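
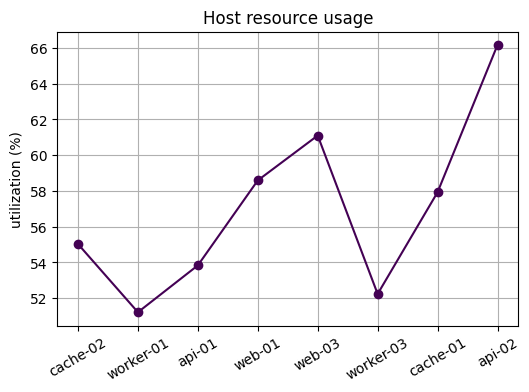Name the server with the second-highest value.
web-03

Top 3: api-02 ≈ 66, web-03 ≈ 62, web-01 ≈ 58.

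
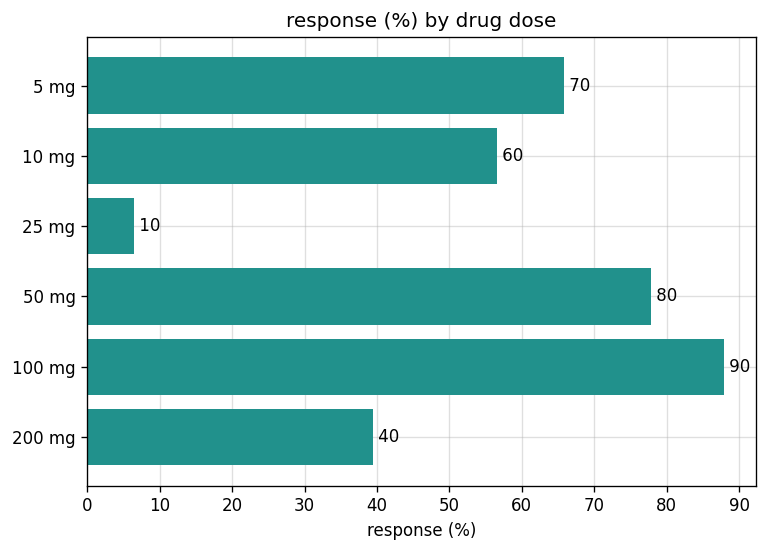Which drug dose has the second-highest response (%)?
50 mg

Top 3: 100 mg ≈ 90, 50 mg ≈ 80, 5 mg ≈ 70.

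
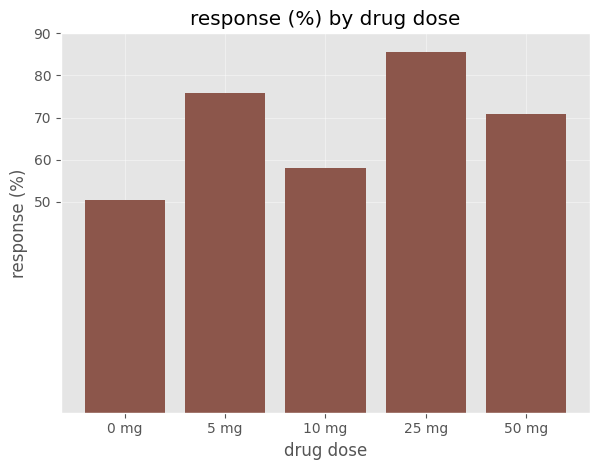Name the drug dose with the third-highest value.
50 mg

Top 4: 25 mg ≈ 90, 5 mg ≈ 80, 50 mg ≈ 70, 10 mg ≈ 60.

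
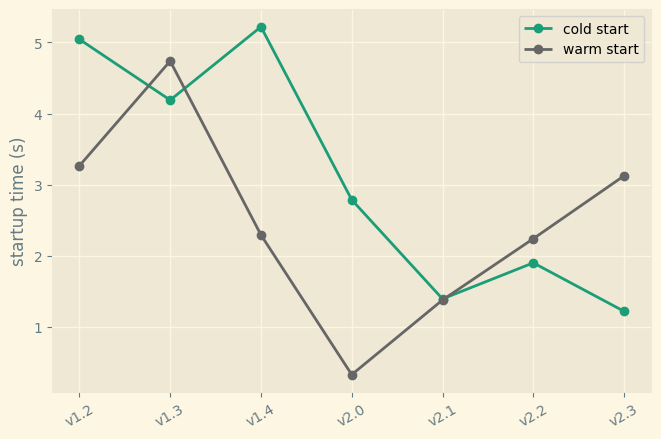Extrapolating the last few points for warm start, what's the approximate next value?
Last three: 1.5, 2.0, 3.0 → slope ≈ 0.75/step → next ≈ 3.75.

≈ 3.75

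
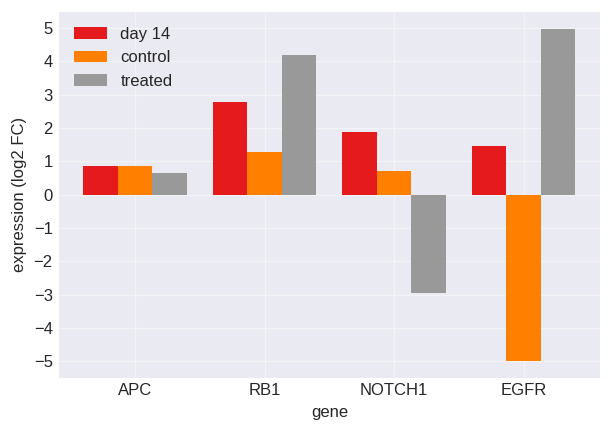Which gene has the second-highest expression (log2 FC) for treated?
RB1

Top 3 for treated: EGFR ≈ 5, RB1 ≈ 4, APC ≈ 1.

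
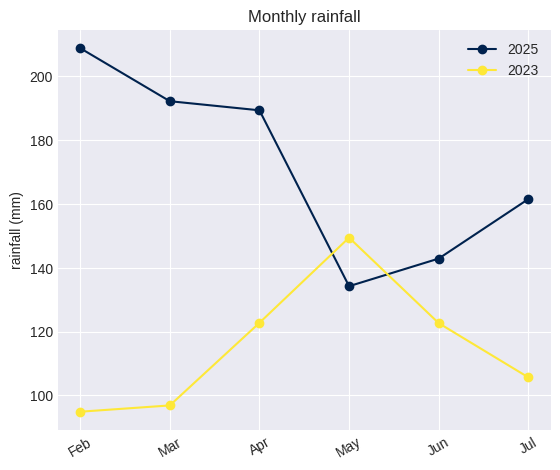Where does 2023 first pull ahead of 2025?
Apr: 2023 ≈ 120 vs 2025 ≈ 190 (not yet); May: 2023 ≈ 150 vs 2025 ≈ 130 (first crossover).

May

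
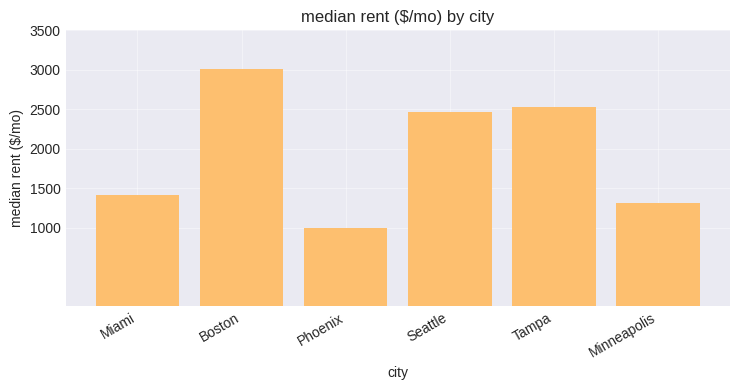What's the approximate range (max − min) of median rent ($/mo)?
≈ 2000

Max Boston ≈ 3000, min Phoenix ≈ 1000; range ≈ 2000.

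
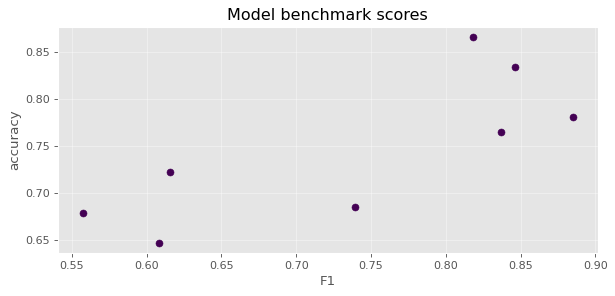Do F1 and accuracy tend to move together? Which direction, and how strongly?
Points are positively correlated; strong (|r| ≈ 0.8).

positive, strong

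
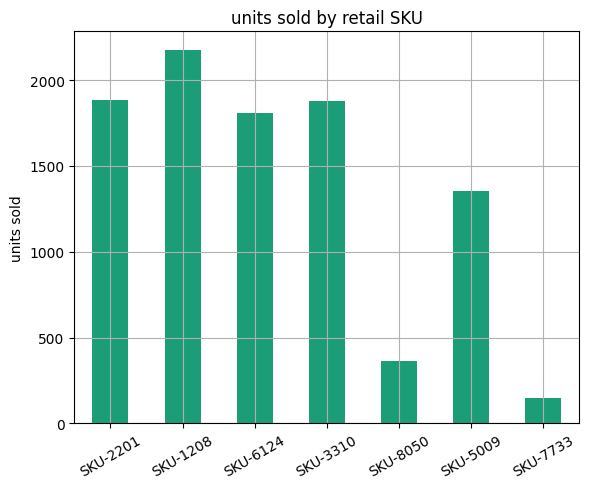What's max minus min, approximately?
Max SKU-1208 ≈ 2200, min SKU-7733 ≈ 200; range ≈ 2000.

≈ 2000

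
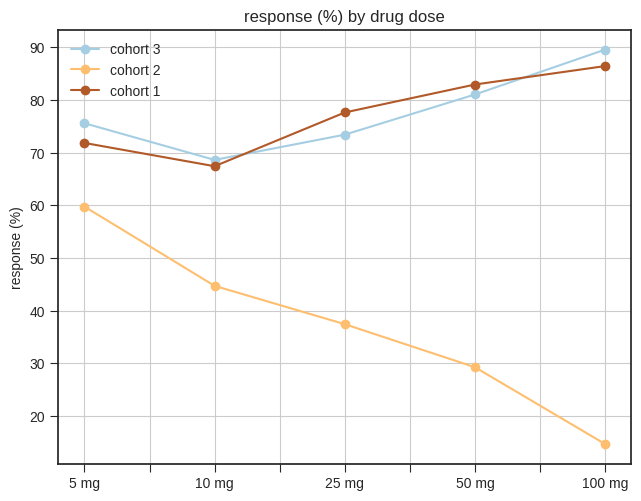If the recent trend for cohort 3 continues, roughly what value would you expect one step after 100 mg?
Last three: 70, 80, 90 → slope ≈ 10/step → next ≈ 100.

≈ 100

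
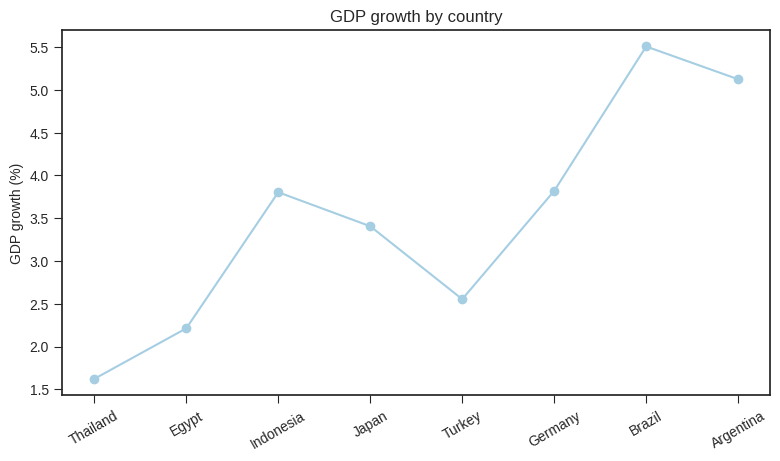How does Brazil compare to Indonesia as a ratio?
Brazil ≈ 5.5, Indonesia ≈ 4.0; 5.5/4.0 ≈ 1.38.

≈ 1.38×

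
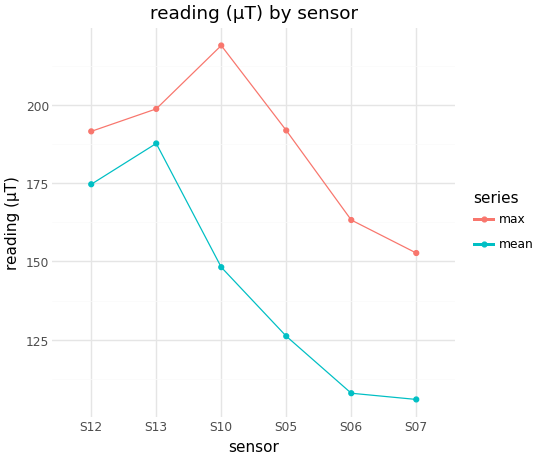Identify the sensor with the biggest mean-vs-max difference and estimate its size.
S10, ≈ 70 µT

S10: mean ≈ 150, max ≈ 220 → gap ≈ 70. Next-largest (S05) is only ≈ 60.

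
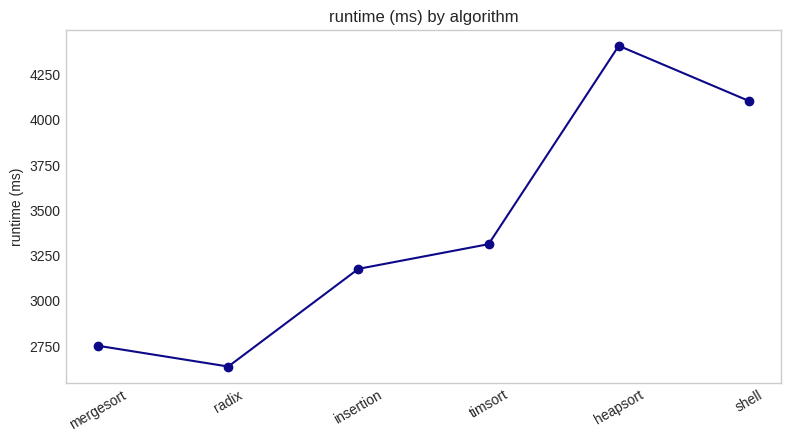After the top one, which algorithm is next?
Top 3: heapsort ≈ 4400, shell ≈ 4200, timsort ≈ 3400.

shell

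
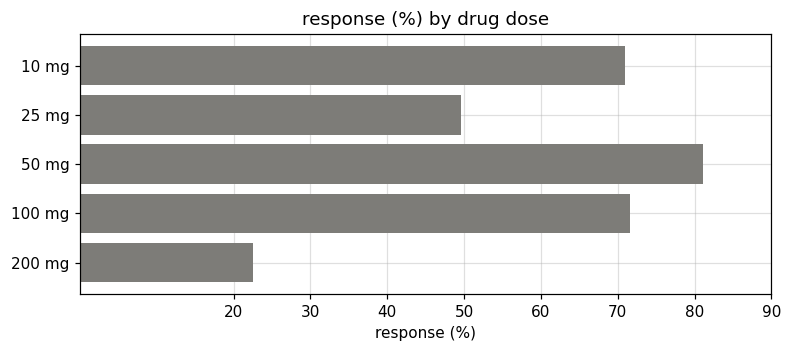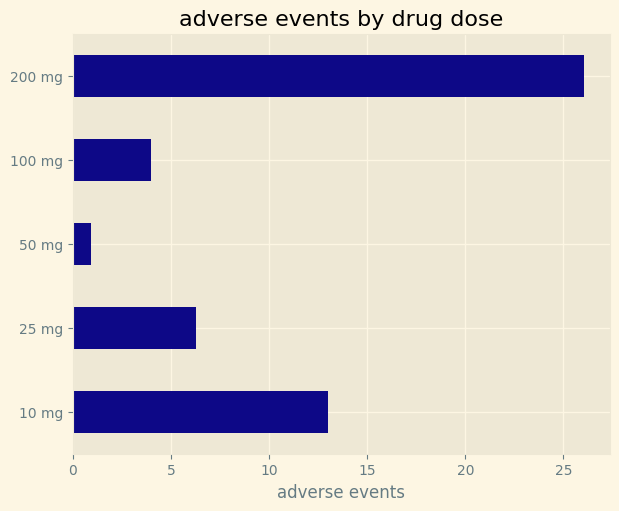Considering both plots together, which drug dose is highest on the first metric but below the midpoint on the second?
50 mg

Chart 2 median adverse events ≈ 5; below-median drug doses: 50 mg, 100 mg. Among those, 50 mg has the highest response (%) (≈ 80).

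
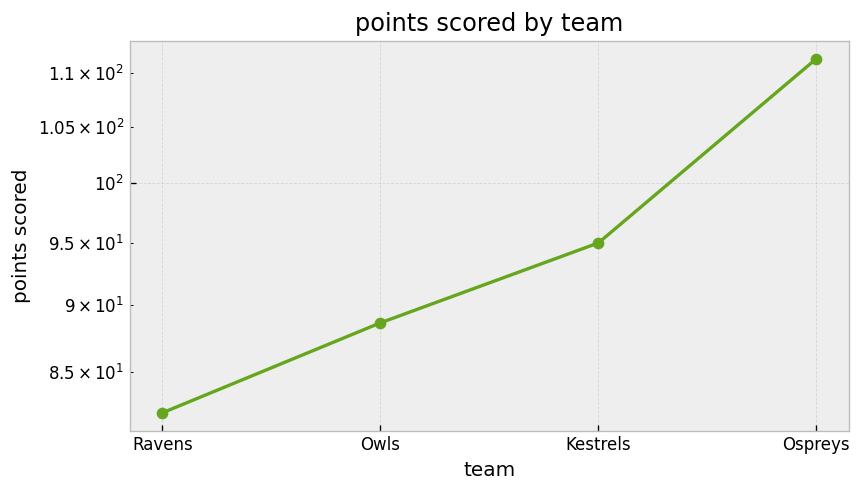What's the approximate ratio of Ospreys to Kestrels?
≈ 1.16×

Ospreys ≈ 110, Kestrels ≈ 95; 110/95 ≈ 1.16.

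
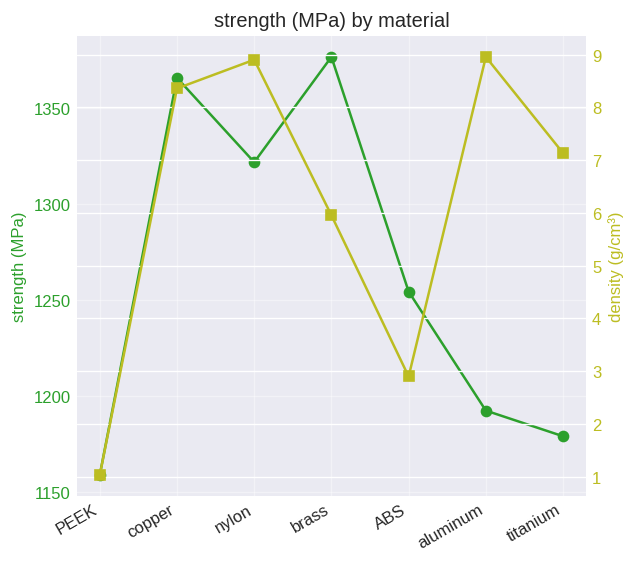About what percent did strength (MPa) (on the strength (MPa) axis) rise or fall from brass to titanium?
≈ -14.5%

brass ≈ 1380, titanium ≈ 1180; (1180 − 1380) / 1380 ≈ -14.5%.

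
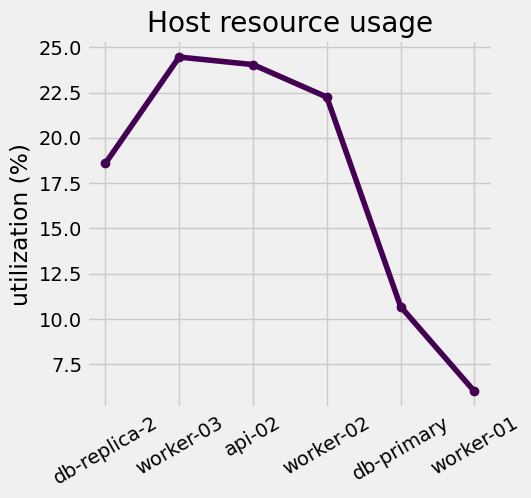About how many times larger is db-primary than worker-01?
db-primary ≈ 10, worker-01 ≈ 6; 10/6 ≈ 1.67.

≈ 1.67×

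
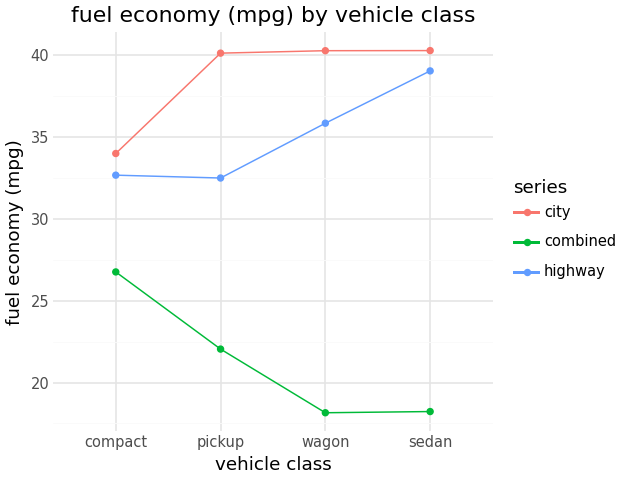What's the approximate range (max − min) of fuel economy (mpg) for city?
Max sedan ≈ 40, min compact ≈ 34; range ≈ 6.

≈ 6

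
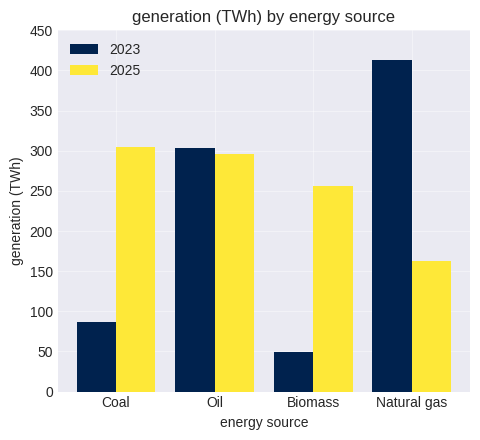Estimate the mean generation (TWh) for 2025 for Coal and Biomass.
≈ 275

(300 + 250) / 2 ≈ 275.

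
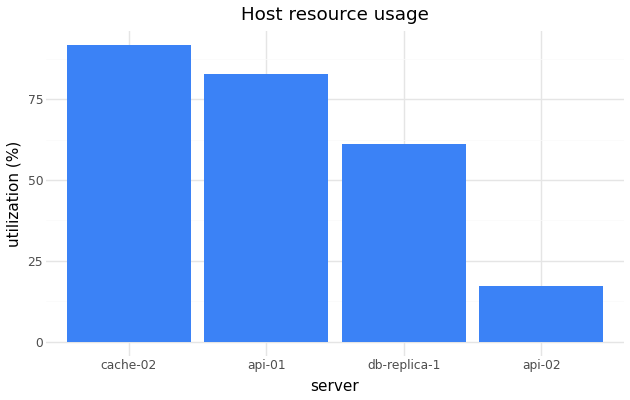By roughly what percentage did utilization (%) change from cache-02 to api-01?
≈ -11.1%

cache-02 ≈ 90, api-01 ≈ 80; (80 − 90) / 90 ≈ -11.1%.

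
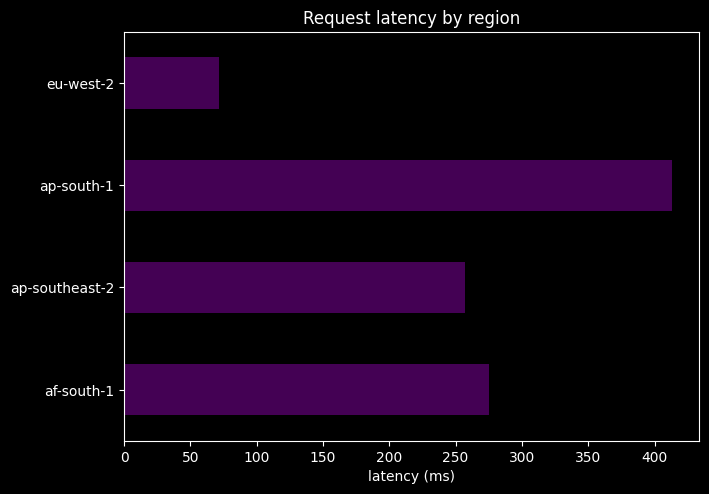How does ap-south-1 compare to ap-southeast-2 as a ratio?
≈ 1.6×

ap-south-1 ≈ 400, ap-southeast-2 ≈ 250; 400/250 ≈ 1.6.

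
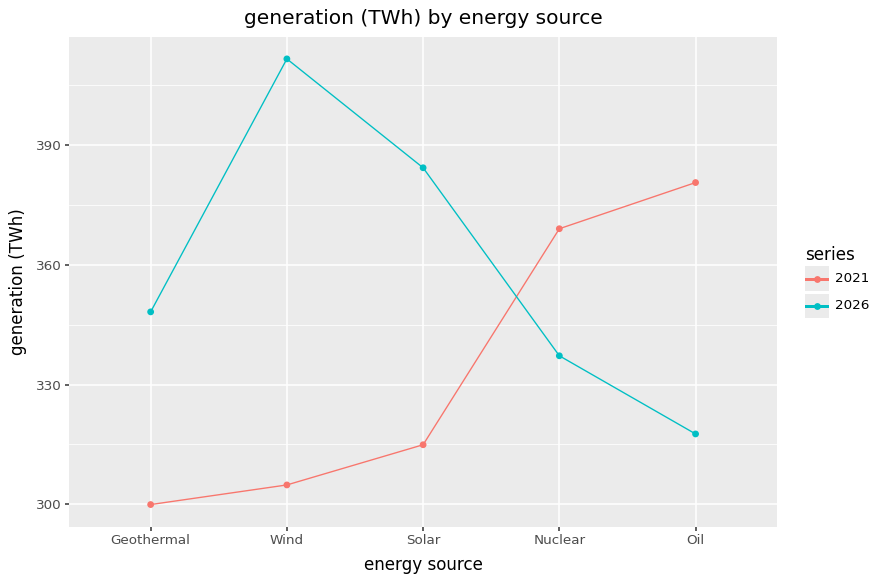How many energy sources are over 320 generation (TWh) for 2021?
2

Above 320: Nuclear, Oil.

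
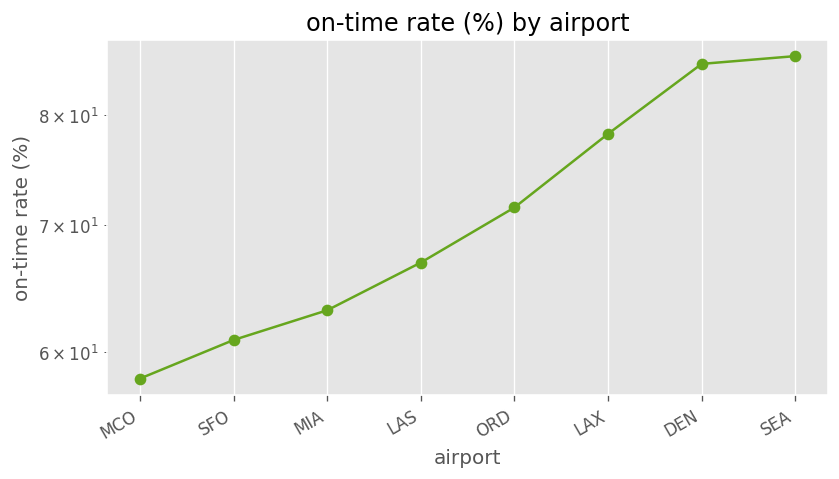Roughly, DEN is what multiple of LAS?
DEN ≈ 85, LAS ≈ 65; 85/65 ≈ 1.31.

≈ 1.31×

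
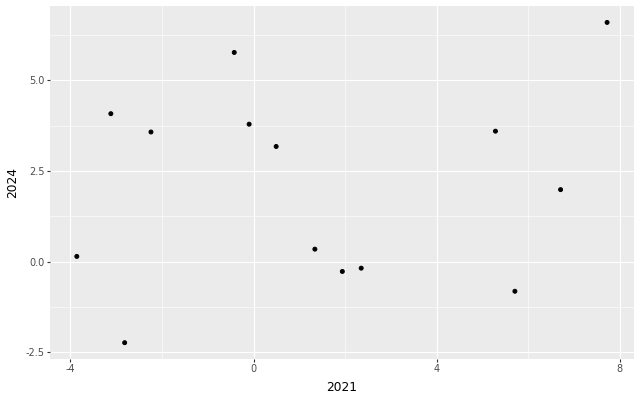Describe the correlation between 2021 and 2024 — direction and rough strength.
Points are roughly uncorrelated; weak (|r| ≈ 0.2).

no clear correlation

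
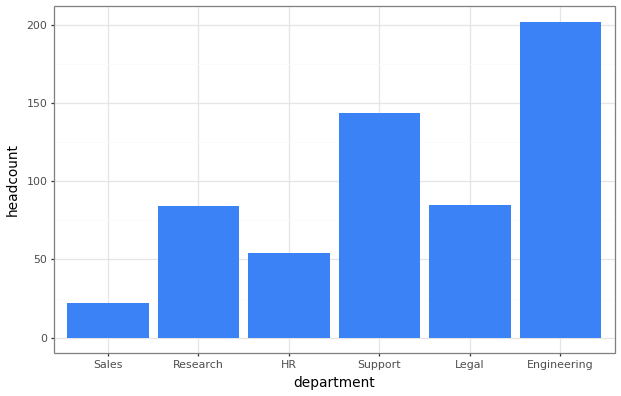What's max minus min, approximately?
≈ 180

Max Engineering ≈ 200, min Sales ≈ 20; range ≈ 180.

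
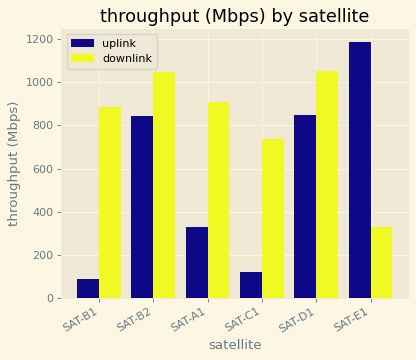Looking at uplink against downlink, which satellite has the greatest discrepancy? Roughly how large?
SAT-E1: uplink ≈ 1200, downlink ≈ 300 → gap ≈ 900. Next-largest (SAT-B1) is only ≈ 800.

SAT-E1, ≈ 900 Mbps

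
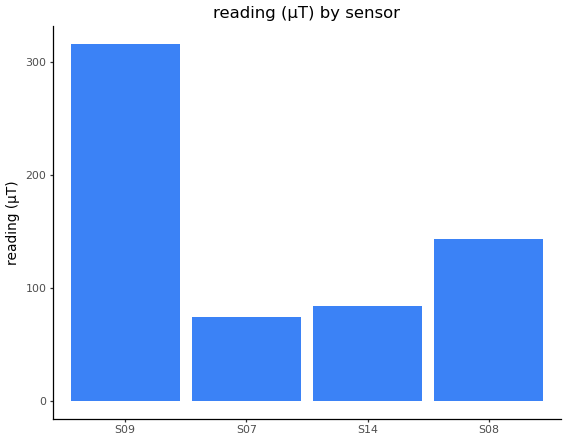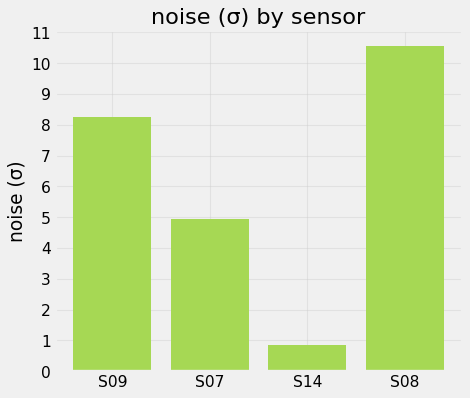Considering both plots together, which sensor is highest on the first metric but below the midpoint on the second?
S14

Chart 2 median noise (σ) ≈ 7; below-median sensors: S07, S14. Among those, S14 has the highest reading (µT) (≈ 100).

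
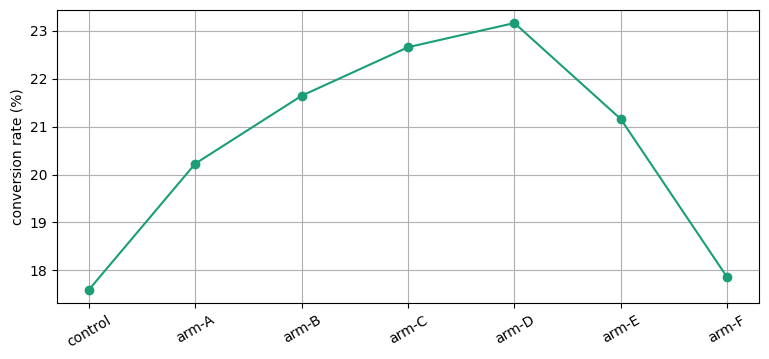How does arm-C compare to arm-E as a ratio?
≈ 1.07×

arm-C ≈ 22.5, arm-E ≈ 21.0; 22.5/21.0 ≈ 1.07.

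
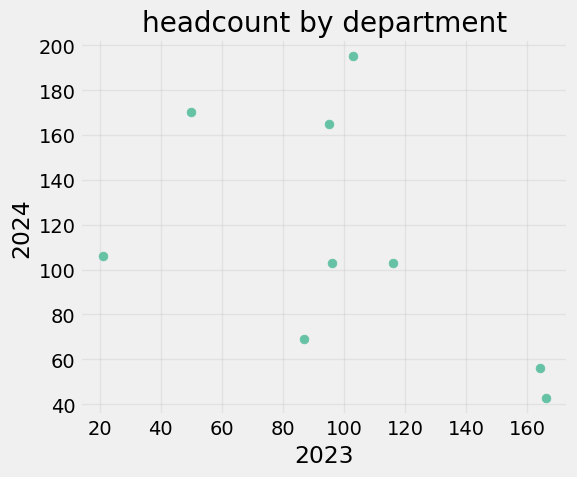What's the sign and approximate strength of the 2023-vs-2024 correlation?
Points are negatively correlated; moderate (|r| ≈ 0.5).

negative, moderate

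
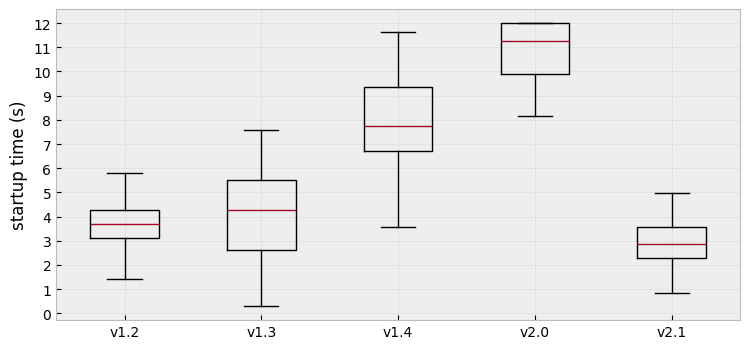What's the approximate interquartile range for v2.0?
Q3 ≈ 12, Q1 ≈ 10; IQR ≈ 2.

≈ 2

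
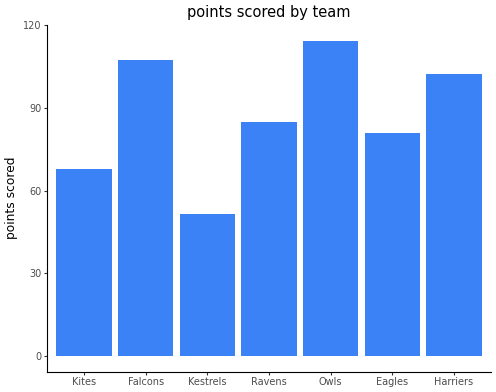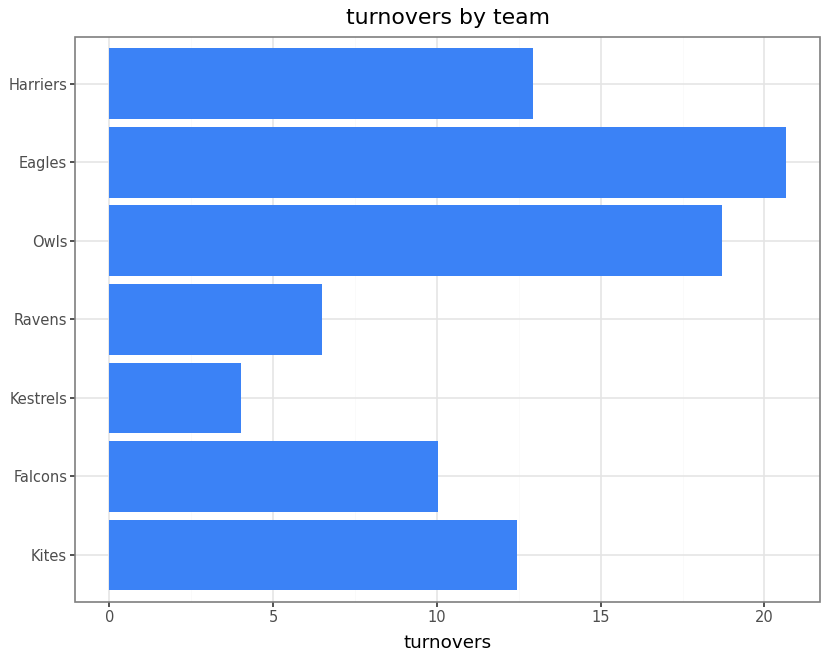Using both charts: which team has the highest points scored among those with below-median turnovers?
Falcons

Chart 2 median turnovers ≈ 12; below-median teams: Falcons, Kestrels, Ravens. Among those, Falcons has the highest points scored (≈ 100).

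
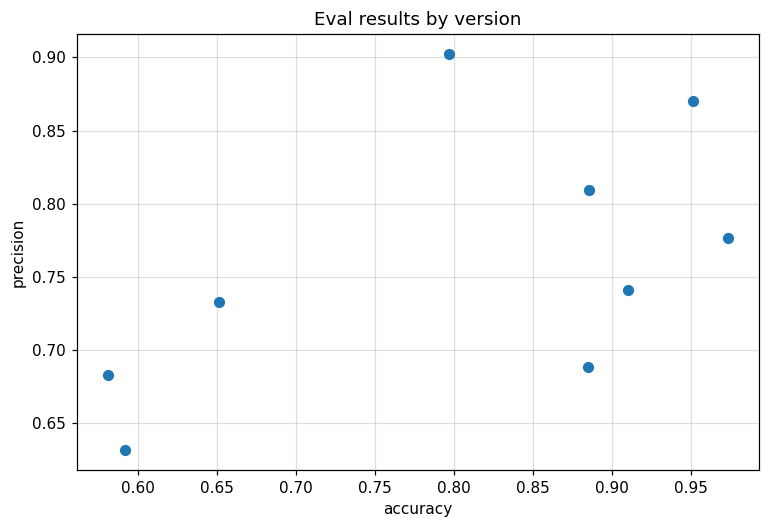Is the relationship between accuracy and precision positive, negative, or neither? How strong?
positive, moderate

Points are positively correlated; moderate (|r| ≈ 0.6).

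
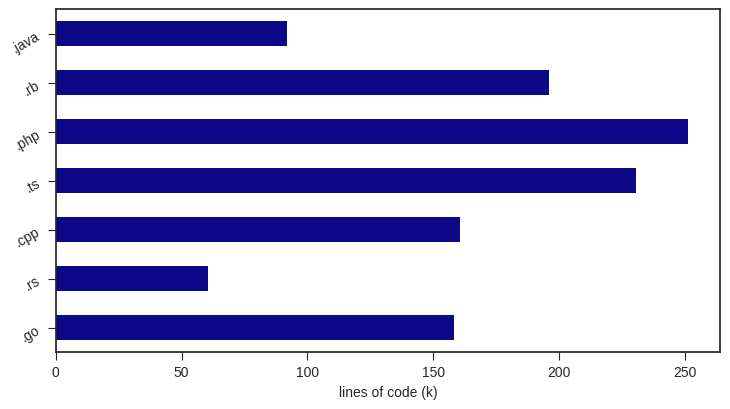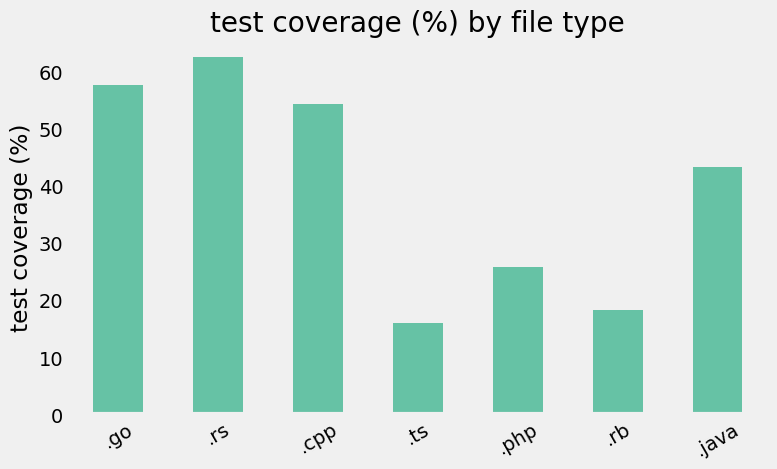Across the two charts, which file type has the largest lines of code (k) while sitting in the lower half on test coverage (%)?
Chart 2 median test coverage (%) ≈ 40; below-median file types: .ts, .php, .rb. Among those, .php has the highest lines of code (k) (≈ 250).

.php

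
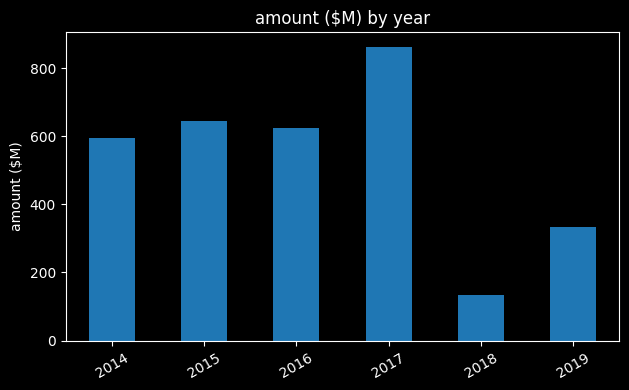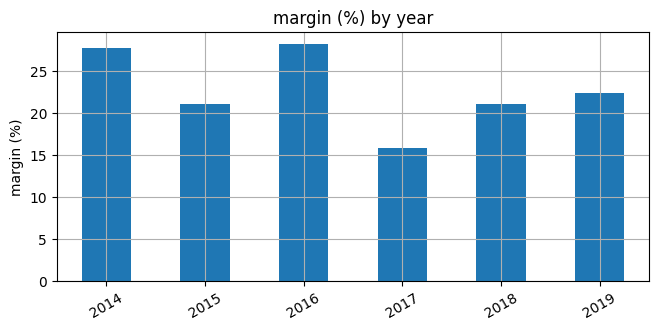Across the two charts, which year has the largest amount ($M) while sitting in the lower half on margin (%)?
Chart 2 median margin (%) ≈ 20; below-median years: 2015, 2017, 2018. Among those, 2017 has the highest amount ($M) (≈ 900).

2017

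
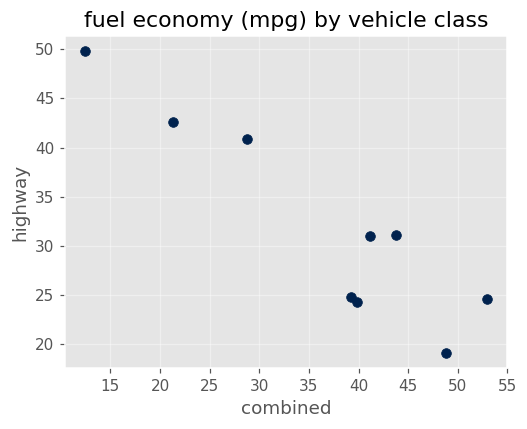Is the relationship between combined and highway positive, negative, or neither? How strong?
Points are negatively correlated; strong (|r| ≈ 0.9).

negative, strong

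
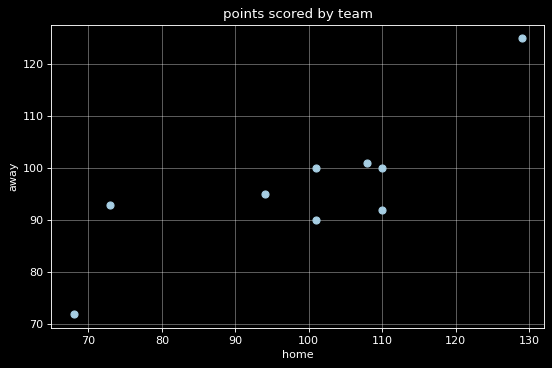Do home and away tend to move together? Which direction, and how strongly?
Points are positively correlated; strong (|r| ≈ 0.8).

positive, strong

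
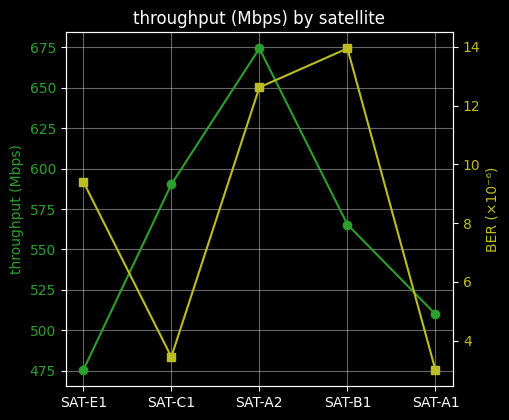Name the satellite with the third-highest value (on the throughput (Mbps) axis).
SAT-B1

Top 4 (on the throughput (Mbps) axis): SAT-A2 ≈ 680, SAT-C1 ≈ 600, SAT-B1 ≈ 560, SAT-A1 ≈ 500.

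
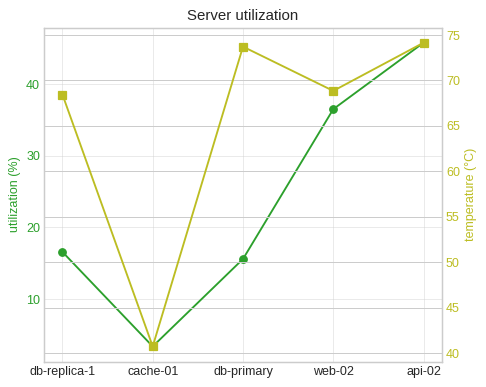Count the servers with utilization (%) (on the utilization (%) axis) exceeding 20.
2

Above 20: web-02, api-02.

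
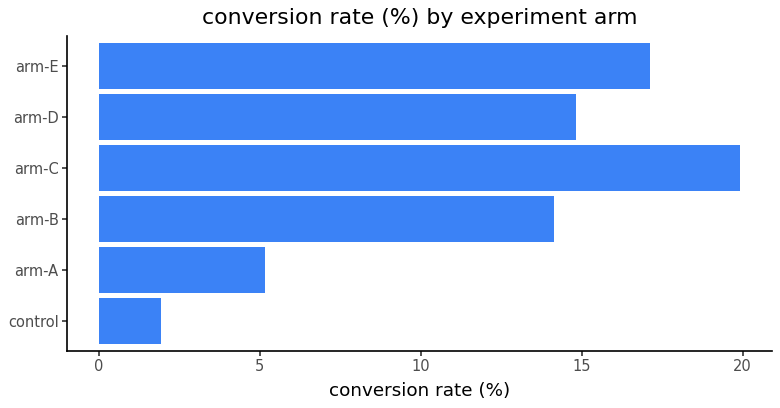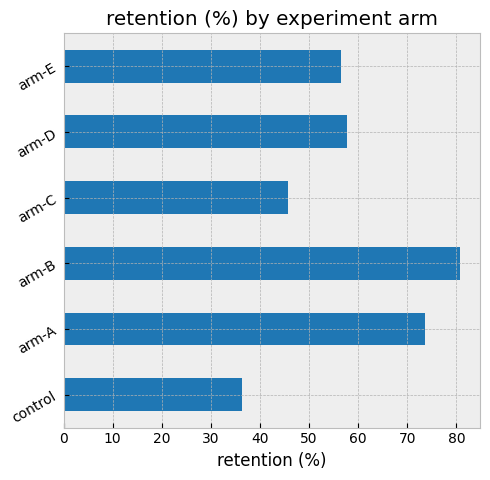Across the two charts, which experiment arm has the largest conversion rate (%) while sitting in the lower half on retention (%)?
Chart 2 median retention (%) ≈ 60; below-median experiment arms: control, arm-C, arm-E. Among those, arm-C has the highest conversion rate (%) (≈ 20).

arm-C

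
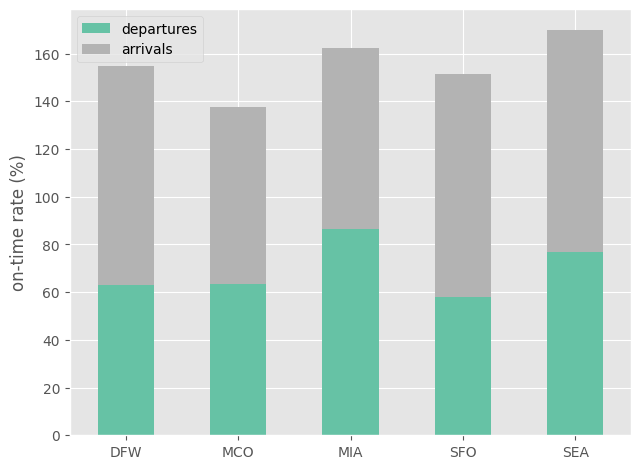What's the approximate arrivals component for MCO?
≈ 80

arrivals top ≈ 140, bottom ≈ 60; segment ≈ 80.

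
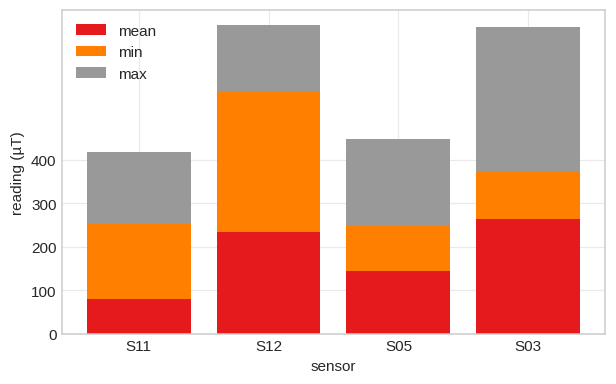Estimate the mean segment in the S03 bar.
mean top ≈ 300, bottom ≈ 0; segment ≈ 300.

≈ 300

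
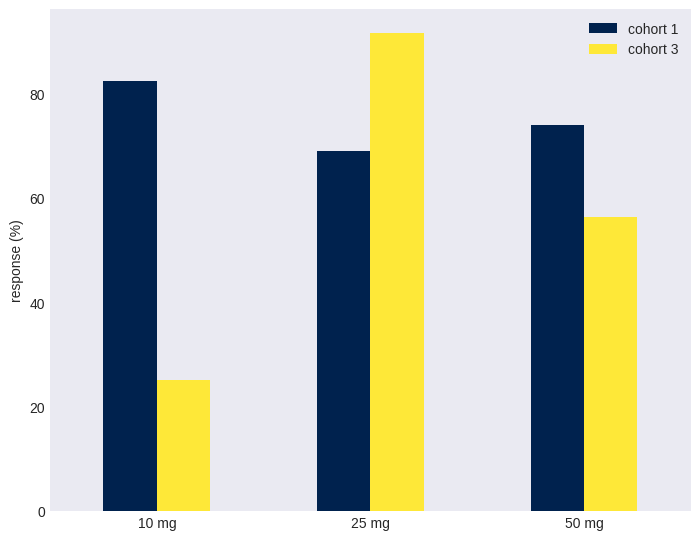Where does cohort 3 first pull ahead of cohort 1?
10 mg: cohort 3 ≈ 30 vs cohort 1 ≈ 80 (not yet); 25 mg: cohort 3 ≈ 90 vs cohort 1 ≈ 70 (first crossover).

25 mg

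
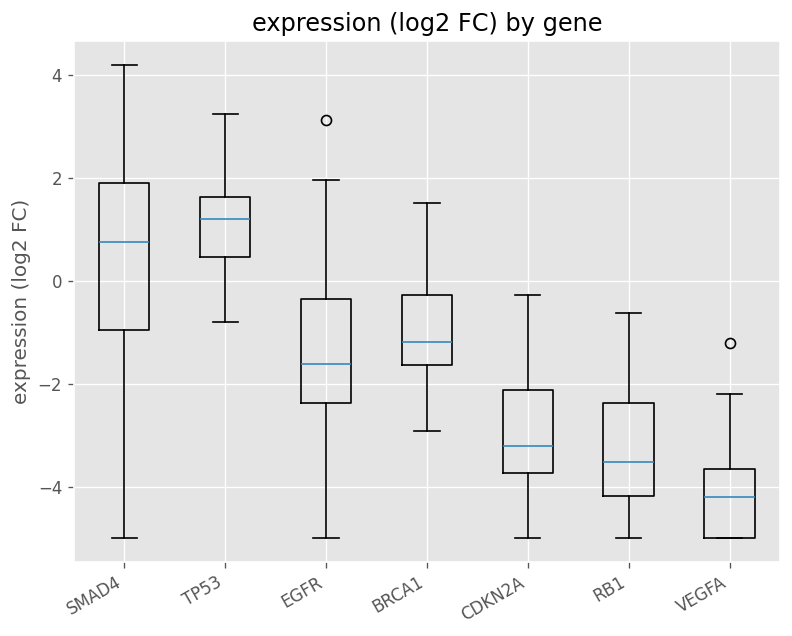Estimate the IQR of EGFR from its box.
≈ 2.0

Q3 ≈ -0.5, Q1 ≈ -2.5; IQR ≈ 2.0.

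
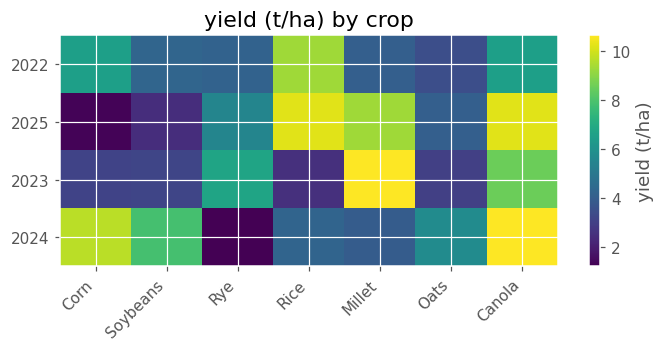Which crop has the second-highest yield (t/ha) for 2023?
Canola

Top 3 for 2023: Millet ≈ 11, Canola ≈ 9, Rye ≈ 7.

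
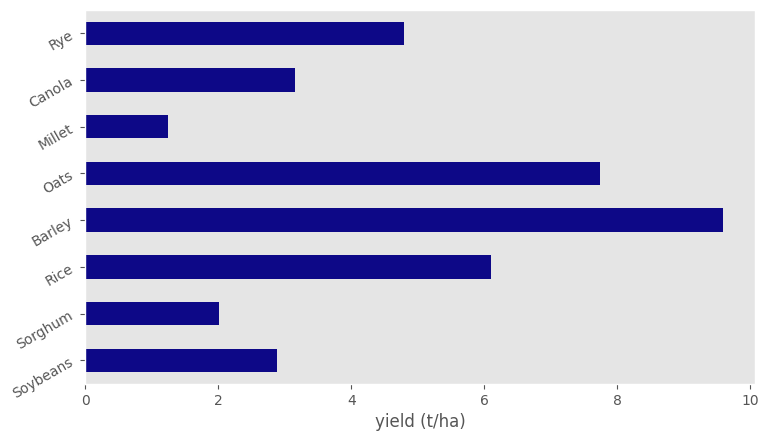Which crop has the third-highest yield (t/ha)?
Rice

Top 4: Barley ≈ 10, Oats ≈ 8, Rice ≈ 6, Rye ≈ 5.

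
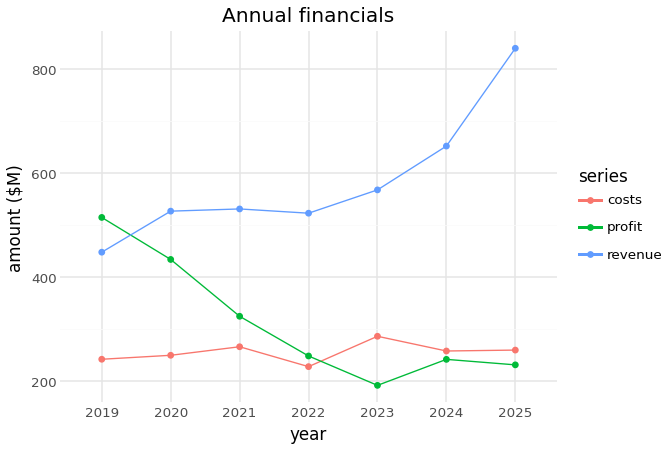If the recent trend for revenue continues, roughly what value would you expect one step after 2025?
Last three: 600, 700, 800 → slope ≈ 100/step → next ≈ 900.

≈ 900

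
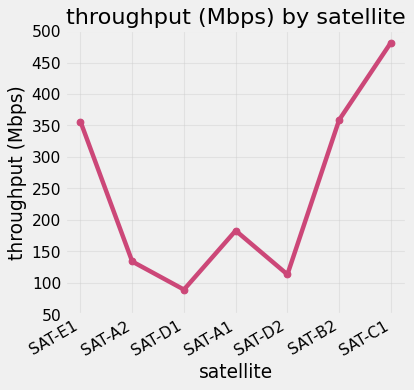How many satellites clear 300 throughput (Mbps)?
3

Above 300: SAT-E1, SAT-B2, SAT-C1.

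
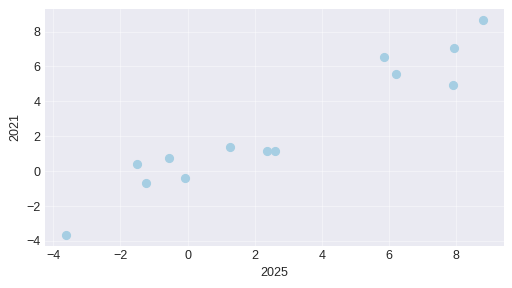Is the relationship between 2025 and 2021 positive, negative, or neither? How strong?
positive, strong

Points are positively correlated; strong (|r| ≈ 1.0).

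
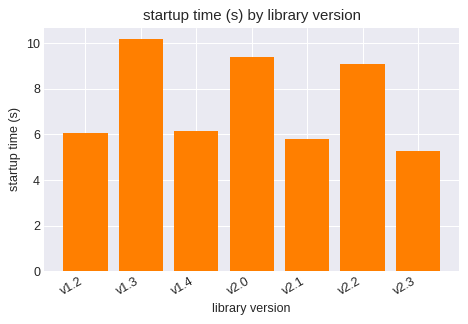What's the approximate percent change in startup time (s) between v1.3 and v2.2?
v1.3 ≈ 10, v2.2 ≈ 9; (9 − 10) / 10 ≈ -10%.

≈ -10%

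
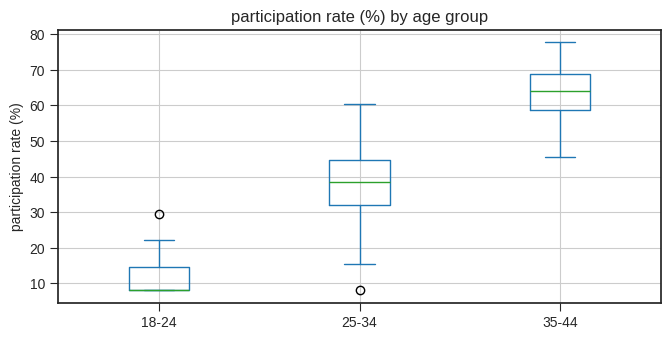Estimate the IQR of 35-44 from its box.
≈ 10

Q3 ≈ 70, Q1 ≈ 60; IQR ≈ 10.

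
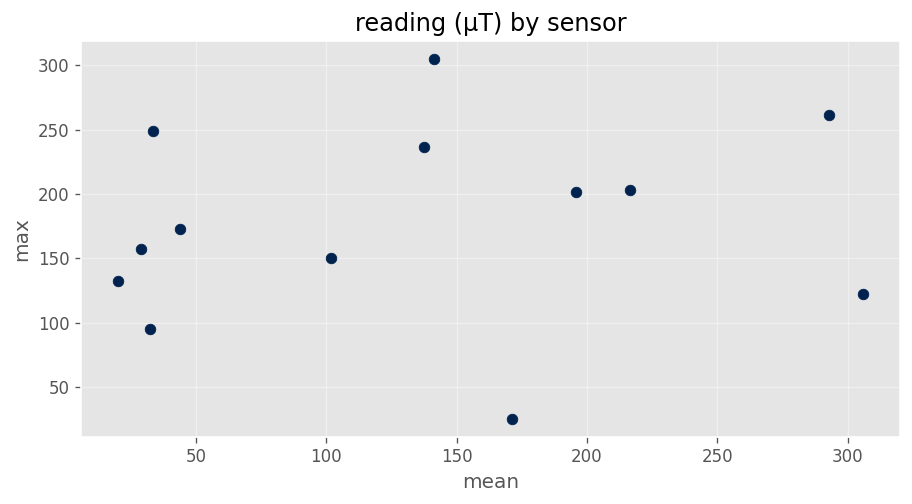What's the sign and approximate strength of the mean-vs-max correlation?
Points are roughly uncorrelated; weak (|r| ≈ 0.1).

no clear correlation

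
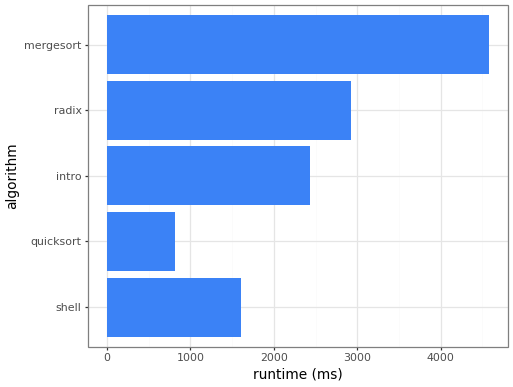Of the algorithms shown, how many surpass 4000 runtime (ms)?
1

Above 4000: mergesort.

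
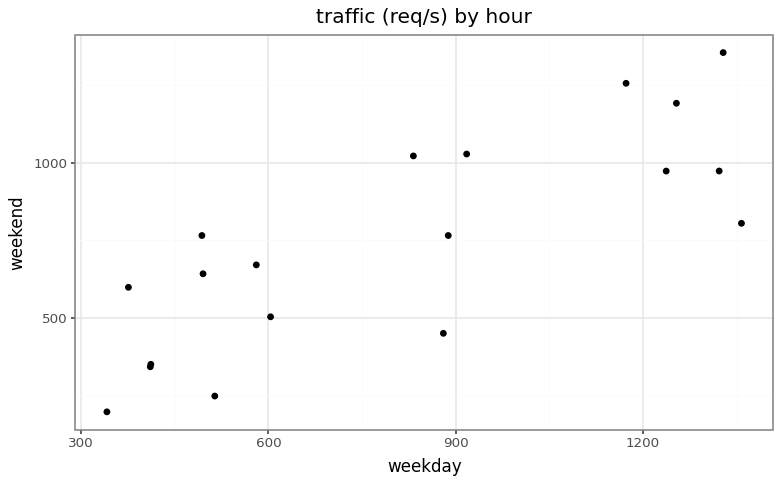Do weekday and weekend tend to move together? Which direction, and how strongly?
positive, strong

Points are positively correlated; strong (|r| ≈ 0.8).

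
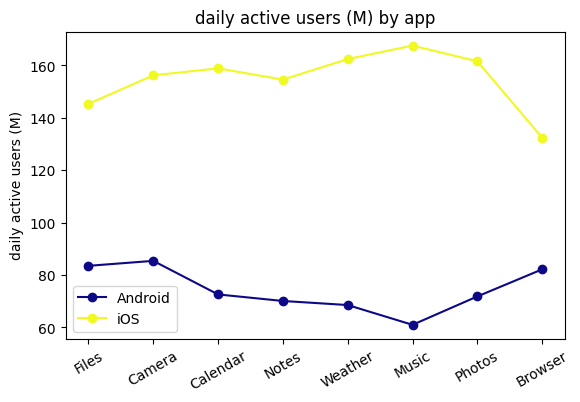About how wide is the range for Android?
≈ 30

Max Camera ≈ 90, min Music ≈ 60; range ≈ 30.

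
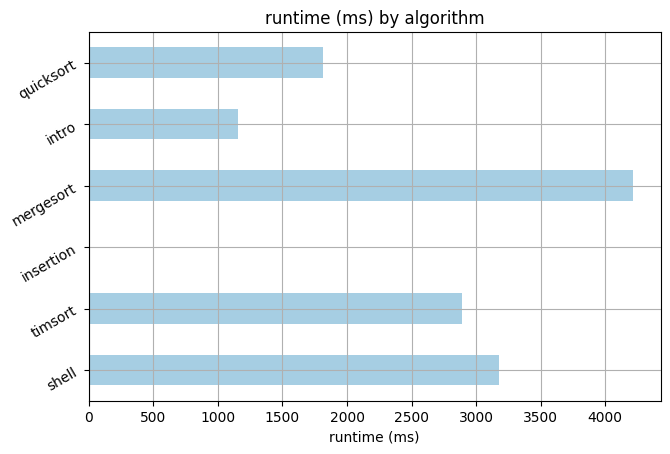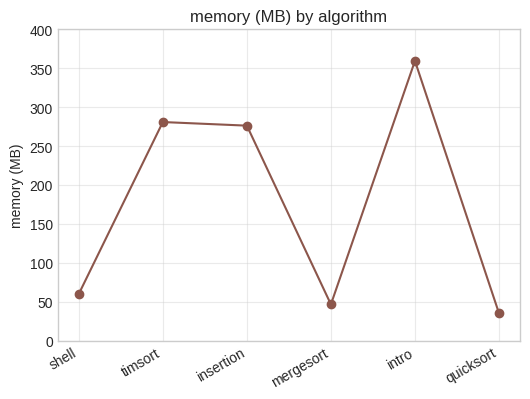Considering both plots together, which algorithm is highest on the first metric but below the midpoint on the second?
mergesort

Chart 2 median memory (MB) ≈ 150; below-median algorithms: shell, mergesort, quicksort. Among those, mergesort has the highest runtime (ms) (≈ 4000).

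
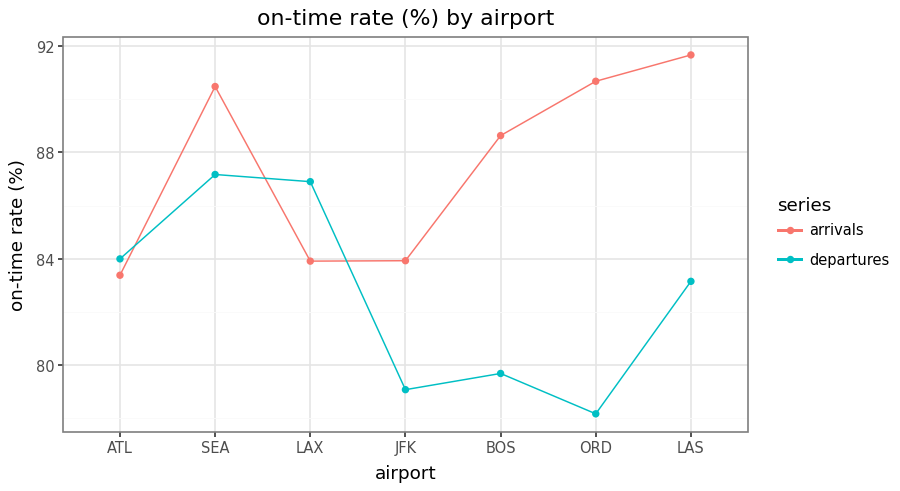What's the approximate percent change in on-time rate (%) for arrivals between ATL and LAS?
≈ +9.5%

ATL ≈ 84, LAS ≈ 92; (92 − 84) / 84 ≈ +9.5%.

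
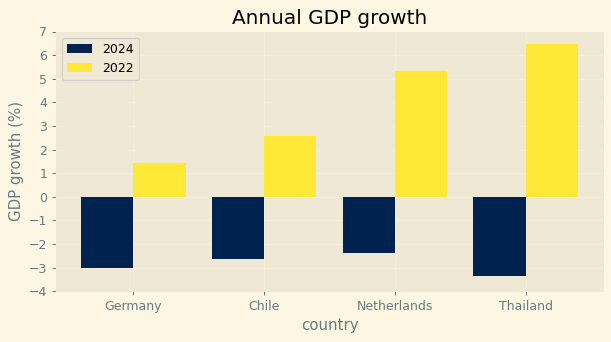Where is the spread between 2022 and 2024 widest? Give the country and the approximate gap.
Thailand, ≈ 9 %

Thailand: 2022 ≈ 6, 2024 ≈ -3 → gap ≈ 9. Next-largest (Netherlands) is only ≈ 7.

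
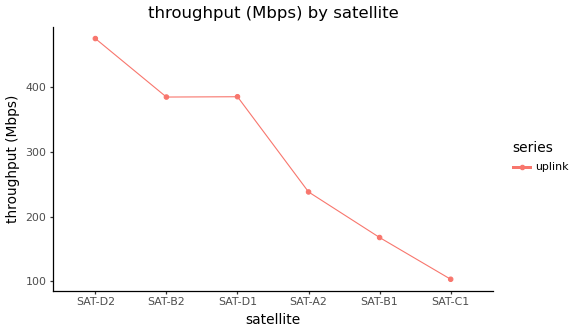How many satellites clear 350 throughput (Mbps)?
Above 350: SAT-D2, SAT-B2, SAT-D1.

3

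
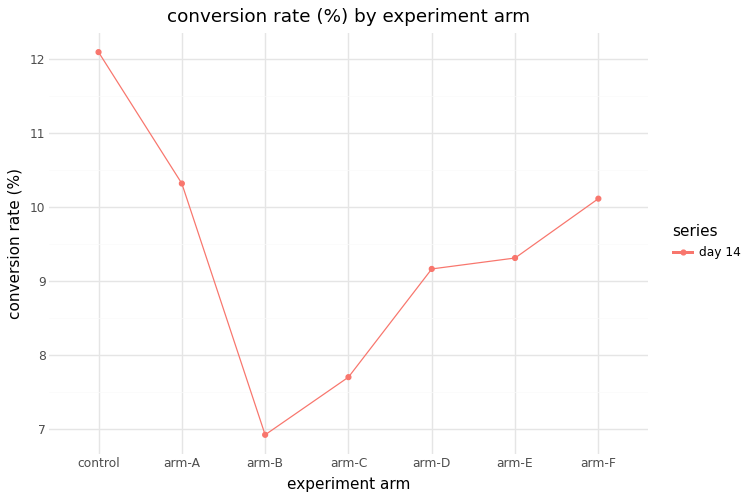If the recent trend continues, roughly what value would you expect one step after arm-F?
Last three: 9.0, 9.5, 10.0 → slope ≈ 0.5/step → next ≈ 10.5.

≈ 10.5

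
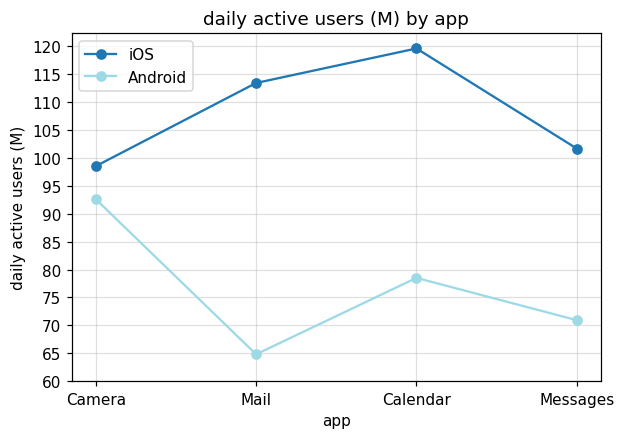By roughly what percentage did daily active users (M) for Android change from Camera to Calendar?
Camera ≈ 95, Calendar ≈ 80; (80 − 95) / 95 ≈ -15.8%.

≈ -15.8%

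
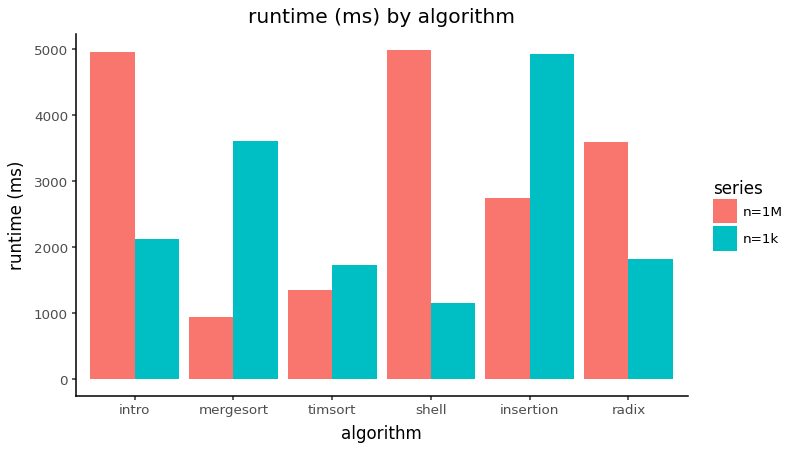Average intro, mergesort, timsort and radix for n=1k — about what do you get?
≈ 2250

(2000 + 3500 + 1500 + 2000) / 4 ≈ 2250.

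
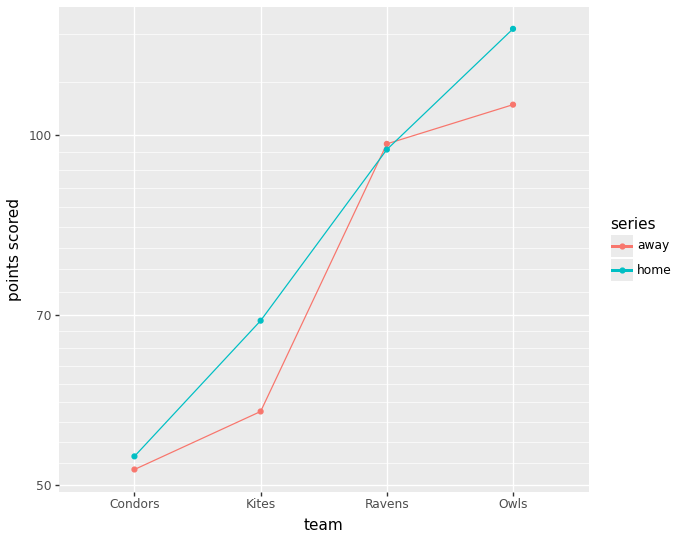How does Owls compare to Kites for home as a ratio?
Owls ≈ 120, Kites ≈ 70; 120/70 ≈ 1.71.

≈ 1.71×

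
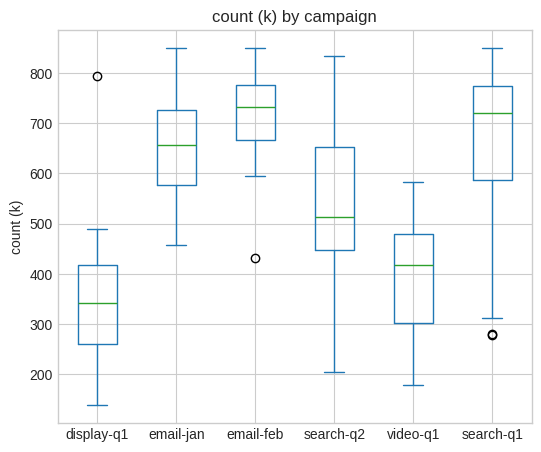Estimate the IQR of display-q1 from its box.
Q3 ≈ 400, Q1 ≈ 250; IQR ≈ 150.

≈ 150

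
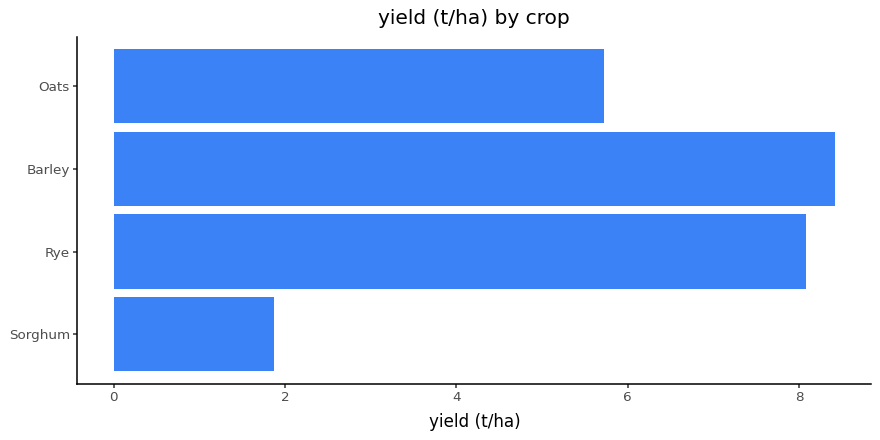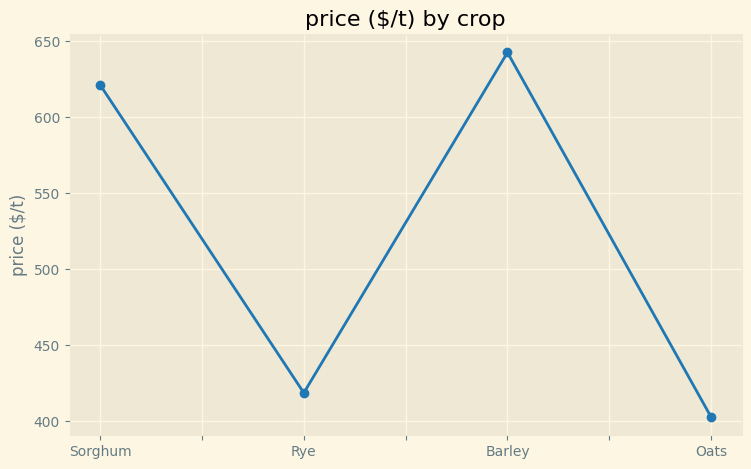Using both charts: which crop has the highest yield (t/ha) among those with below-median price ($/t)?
Chart 2 median price ($/t) ≈ 500; below-median crops: Rye, Oats. Among those, Rye has the highest yield (t/ha) (≈ 8).

Rye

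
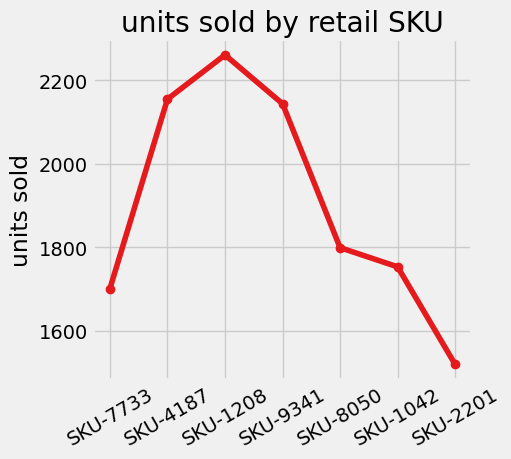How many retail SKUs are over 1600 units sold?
6

Above 1600: SKU-7733, SKU-4187, SKU-1208, SKU-9341, SKU-8050, SKU-1042.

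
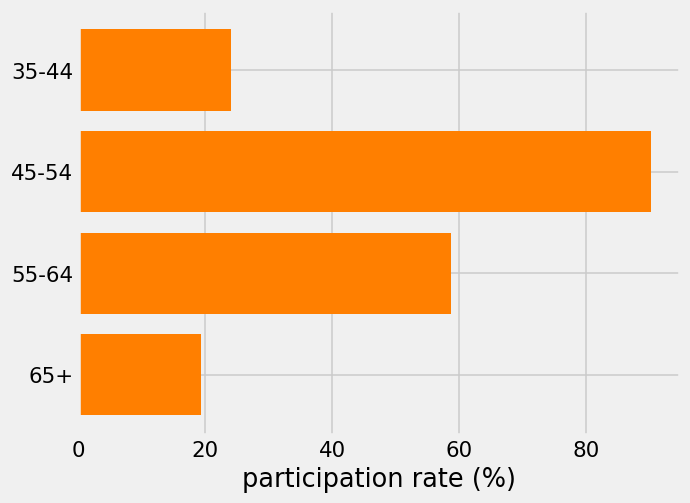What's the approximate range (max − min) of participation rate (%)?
≈ 70

Max 45-54 ≈ 90, min 65+ ≈ 20; range ≈ 70.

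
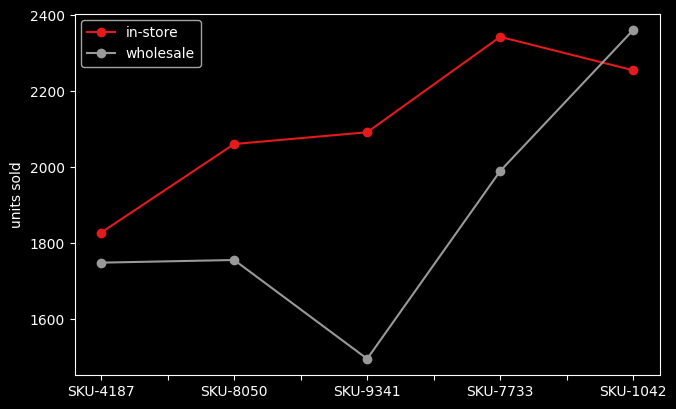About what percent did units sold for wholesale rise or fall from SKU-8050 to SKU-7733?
≈ +11.1%

SKU-8050 ≈ 1800, SKU-7733 ≈ 2000; (2000 − 1800) / 1800 ≈ +11.1%.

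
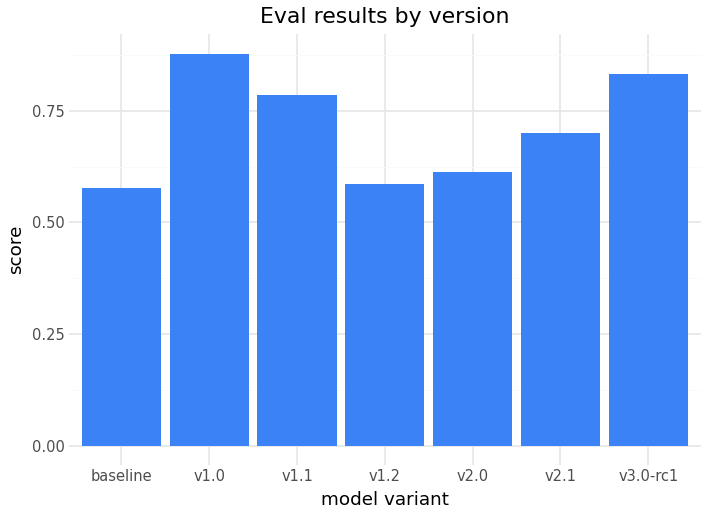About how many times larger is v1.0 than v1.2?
≈ 1.5×

v1.0 ≈ 0.9, v1.2 ≈ 0.6; 0.9/0.6 ≈ 1.5.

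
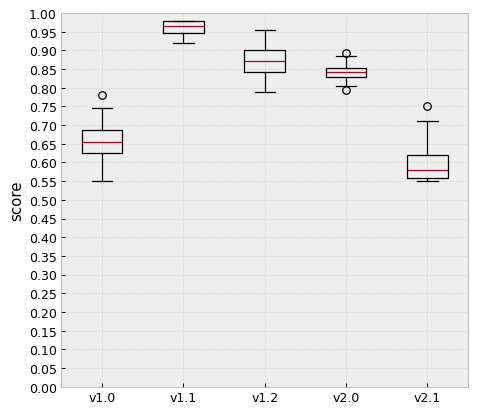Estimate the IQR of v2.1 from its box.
≈ 0.05

Q3 ≈ 0.60, Q1 ≈ 0.55; IQR ≈ 0.05.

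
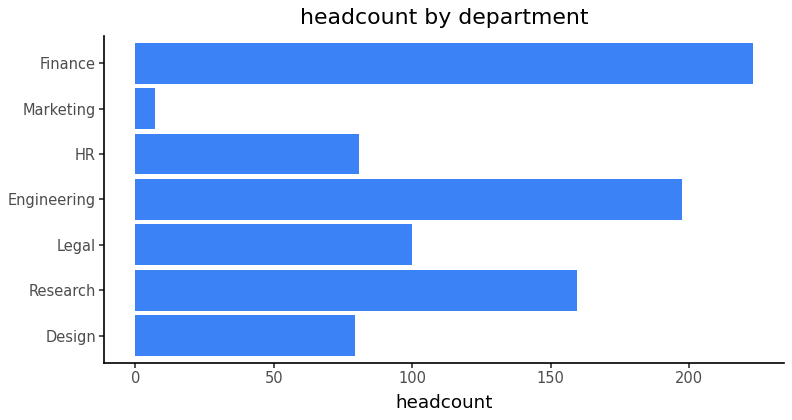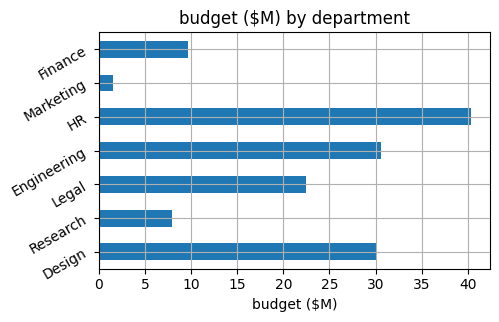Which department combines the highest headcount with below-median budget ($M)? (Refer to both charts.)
Finance

Chart 2 median budget ($M) ≈ 20; below-median departments: Research, Marketing, Finance. Among those, Finance has the highest headcount (≈ 225).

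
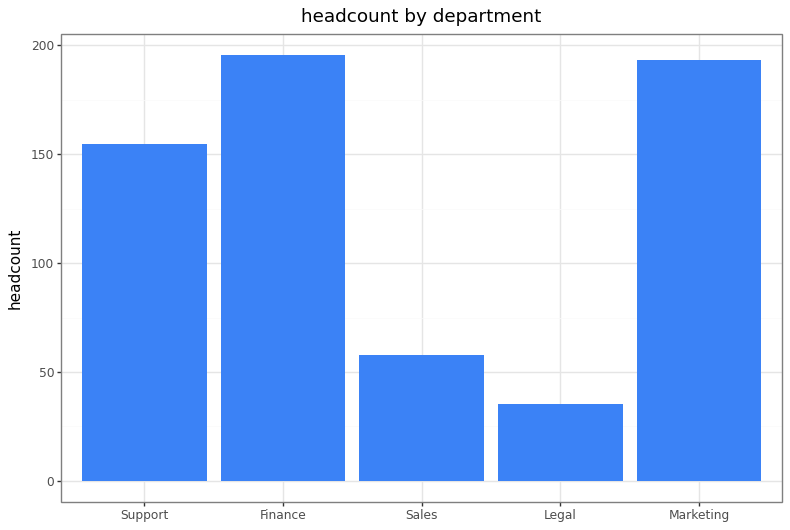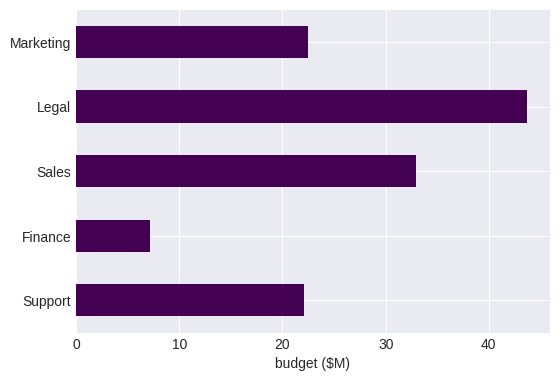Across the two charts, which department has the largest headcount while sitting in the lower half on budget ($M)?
Chart 2 median budget ($M) ≈ 20; below-median departments: Support, Finance. Among those, Finance has the highest headcount (≈ 200).

Finance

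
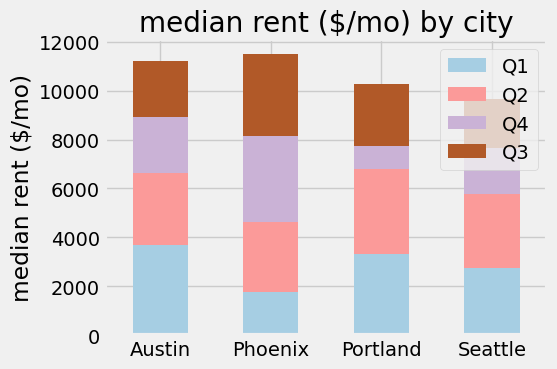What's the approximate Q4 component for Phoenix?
Q4 top ≈ 8000, bottom ≈ 5000; segment ≈ 3000.

≈ 3000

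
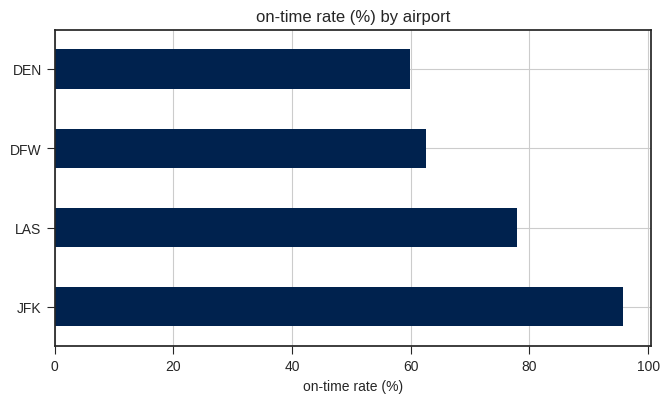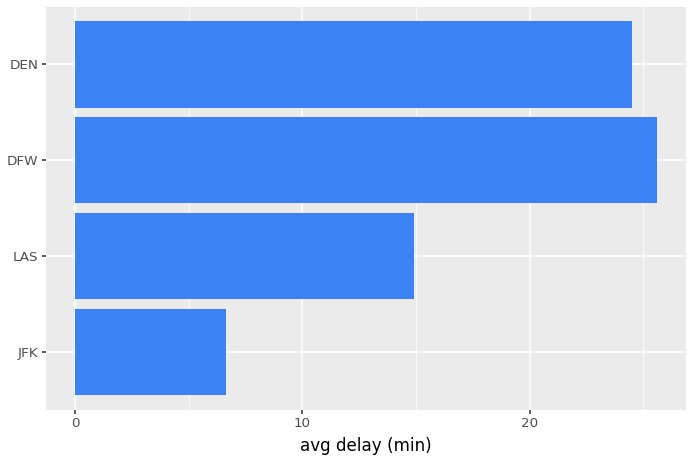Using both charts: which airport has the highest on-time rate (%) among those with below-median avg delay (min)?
JFK

Chart 2 median avg delay (min) ≈ 20; below-median airports: JFK, LAS. Among those, JFK has the highest on-time rate (%) (≈ 100).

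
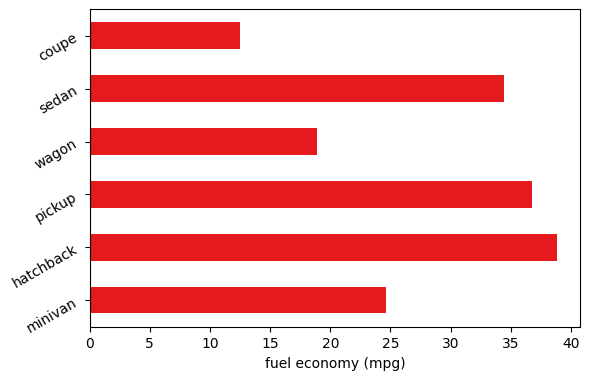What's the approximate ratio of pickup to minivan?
pickup ≈ 35, minivan ≈ 25; 35/25 ≈ 1.4.

≈ 1.4×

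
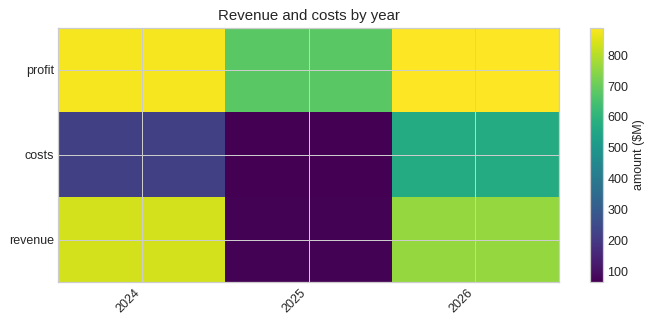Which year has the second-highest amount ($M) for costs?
2024

Top 3 for costs: 2026 ≈ 600, 2024 ≈ 200, 2025 ≈ 100.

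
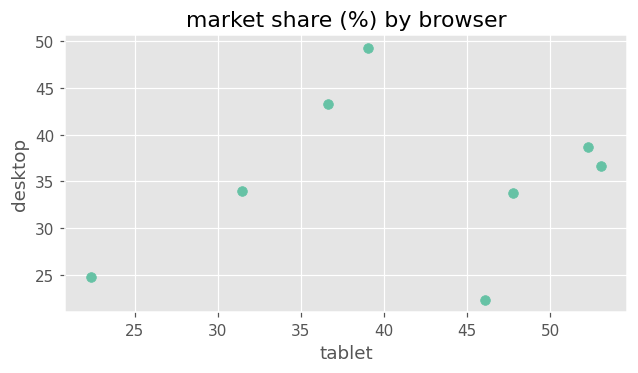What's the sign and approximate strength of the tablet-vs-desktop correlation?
no clear correlation

Points are roughly uncorrelated; weak (|r| ≈ 0.2).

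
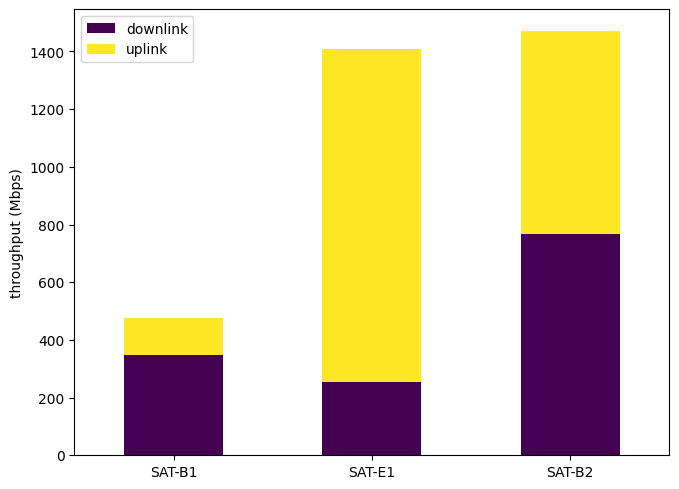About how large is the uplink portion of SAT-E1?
≈ 1200

uplink top ≈ 1400, bottom ≈ 200; segment ≈ 1200.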